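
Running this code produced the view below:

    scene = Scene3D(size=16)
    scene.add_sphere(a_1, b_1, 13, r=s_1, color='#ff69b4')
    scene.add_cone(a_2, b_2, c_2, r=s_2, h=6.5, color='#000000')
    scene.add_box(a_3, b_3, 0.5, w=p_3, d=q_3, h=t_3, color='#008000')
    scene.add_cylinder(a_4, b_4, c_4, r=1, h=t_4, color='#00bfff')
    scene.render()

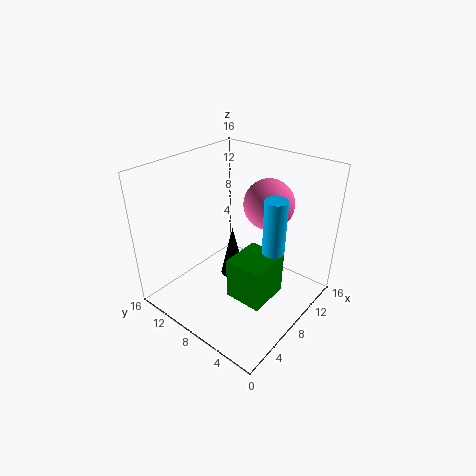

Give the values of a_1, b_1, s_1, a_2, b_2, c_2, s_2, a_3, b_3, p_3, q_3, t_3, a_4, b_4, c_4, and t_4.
a_1 = 8.5
b_1 = 4.5
s_1 = 2.5
a_2 = 10
b_2 = 10.5
c_2 = 1
s_2 = 1.5
a_3 = 6.5
b_3 = 4
p_3 = 5
q_3 = 4.5
t_3 = 5
a_4 = 5
b_4 = 1.5
c_4 = 10.5
t_4 = 5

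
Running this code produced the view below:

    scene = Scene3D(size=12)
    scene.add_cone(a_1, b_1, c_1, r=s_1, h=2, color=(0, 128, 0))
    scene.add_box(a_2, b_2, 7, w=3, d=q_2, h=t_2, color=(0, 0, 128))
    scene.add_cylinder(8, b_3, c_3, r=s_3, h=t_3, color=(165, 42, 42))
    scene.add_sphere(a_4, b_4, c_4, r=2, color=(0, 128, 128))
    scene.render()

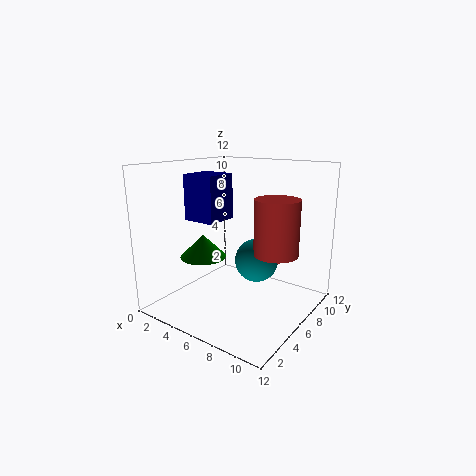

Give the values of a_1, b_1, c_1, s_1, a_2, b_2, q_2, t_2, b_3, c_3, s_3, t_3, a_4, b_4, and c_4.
a_1 = 3; b_1 = 5; c_1 = 4; s_1 = 2; a_2 = 1; b_2 = 5; q_2 = 3; t_2 = 4; b_3 = 9; c_3 = 4; s_3 = 2; t_3 = 5; a_4 = 6; b_4 = 9; c_4 = 3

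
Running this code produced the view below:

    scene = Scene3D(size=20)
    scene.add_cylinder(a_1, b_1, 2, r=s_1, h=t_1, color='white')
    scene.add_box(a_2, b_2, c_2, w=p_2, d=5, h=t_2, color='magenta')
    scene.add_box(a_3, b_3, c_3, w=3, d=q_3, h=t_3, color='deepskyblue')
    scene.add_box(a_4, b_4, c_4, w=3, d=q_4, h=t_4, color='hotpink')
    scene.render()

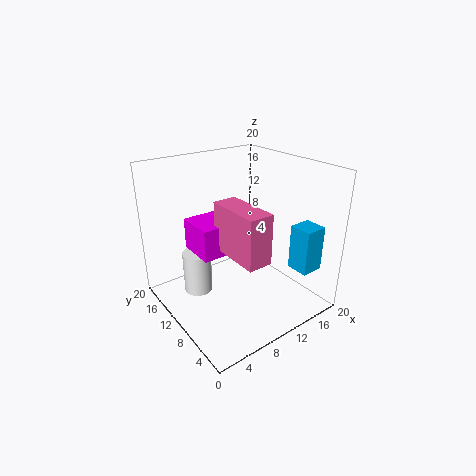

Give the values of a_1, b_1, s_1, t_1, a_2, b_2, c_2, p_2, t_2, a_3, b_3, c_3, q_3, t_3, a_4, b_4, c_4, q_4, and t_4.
a_1 = 5, b_1 = 13, s_1 = 2, t_1 = 6, a_2 = 3, b_2 = 7, c_2 = 10, p_2 = 5, t_2 = 4, a_3 = 14, b_3 = 1, c_3 = 7, q_3 = 3, t_3 = 6, a_4 = 5, b_4 = 1, c_4 = 11, q_4 = 7, t_4 = 6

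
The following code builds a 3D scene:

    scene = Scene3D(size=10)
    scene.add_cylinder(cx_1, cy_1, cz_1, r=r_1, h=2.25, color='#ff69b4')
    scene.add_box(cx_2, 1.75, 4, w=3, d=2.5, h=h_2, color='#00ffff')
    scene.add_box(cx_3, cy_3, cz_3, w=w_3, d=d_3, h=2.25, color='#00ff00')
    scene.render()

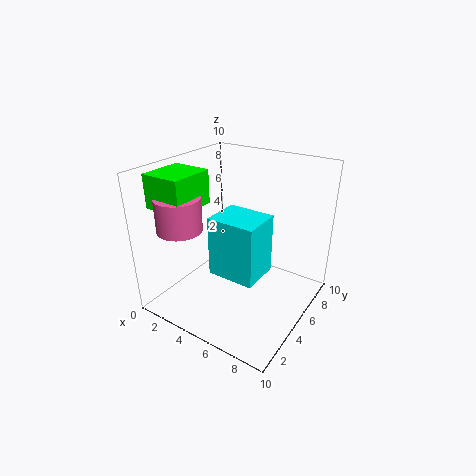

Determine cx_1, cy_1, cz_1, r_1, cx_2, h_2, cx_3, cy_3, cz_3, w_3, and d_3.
cx_1 = 2.25
cy_1 = 2.25
cz_1 = 6
r_1 = 1.5
cx_2 = 5
h_2 = 3.75
cx_3 = 0.5
cy_3 = 1.25
cz_3 = 7.5
w_3 = 2.75
d_3 = 3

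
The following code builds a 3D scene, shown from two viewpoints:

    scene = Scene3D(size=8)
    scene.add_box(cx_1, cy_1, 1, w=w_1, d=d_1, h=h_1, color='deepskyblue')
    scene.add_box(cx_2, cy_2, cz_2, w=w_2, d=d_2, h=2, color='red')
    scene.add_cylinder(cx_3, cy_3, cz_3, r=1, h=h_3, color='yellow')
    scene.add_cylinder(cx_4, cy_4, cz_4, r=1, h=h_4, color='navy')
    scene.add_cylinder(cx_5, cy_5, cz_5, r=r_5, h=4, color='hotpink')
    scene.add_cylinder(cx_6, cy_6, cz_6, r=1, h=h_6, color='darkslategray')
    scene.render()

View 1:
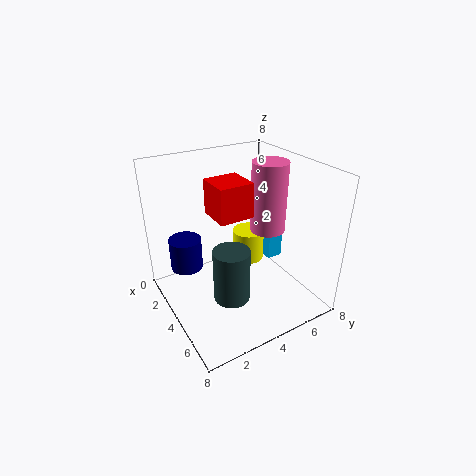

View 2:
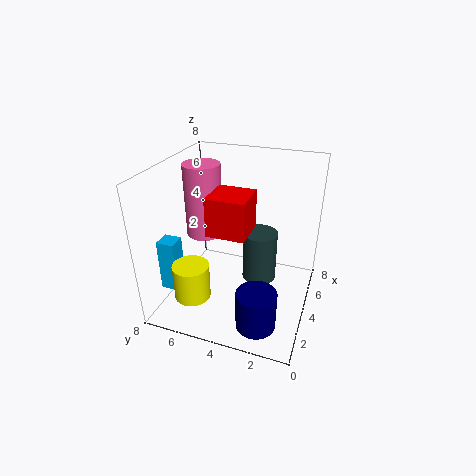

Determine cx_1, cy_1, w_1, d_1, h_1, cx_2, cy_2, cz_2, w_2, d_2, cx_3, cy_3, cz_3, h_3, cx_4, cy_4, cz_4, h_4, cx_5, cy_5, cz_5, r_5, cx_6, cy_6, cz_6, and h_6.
cx_1 = 2; cy_1 = 7; w_1 = 1; d_1 = 1; h_1 = 3; cx_2 = 2; cy_2 = 3; cz_2 = 5; w_2 = 2; d_2 = 2; cx_3 = 2; cy_3 = 6; cz_3 = 1; h_3 = 2; cx_4 = 1; cy_4 = 2; cz_4 = 1; h_4 = 2; cx_5 = 4; cy_5 = 6; cz_5 = 4; r_5 = 1; cx_6 = 5; cy_6 = 3; cz_6 = 1; h_6 = 3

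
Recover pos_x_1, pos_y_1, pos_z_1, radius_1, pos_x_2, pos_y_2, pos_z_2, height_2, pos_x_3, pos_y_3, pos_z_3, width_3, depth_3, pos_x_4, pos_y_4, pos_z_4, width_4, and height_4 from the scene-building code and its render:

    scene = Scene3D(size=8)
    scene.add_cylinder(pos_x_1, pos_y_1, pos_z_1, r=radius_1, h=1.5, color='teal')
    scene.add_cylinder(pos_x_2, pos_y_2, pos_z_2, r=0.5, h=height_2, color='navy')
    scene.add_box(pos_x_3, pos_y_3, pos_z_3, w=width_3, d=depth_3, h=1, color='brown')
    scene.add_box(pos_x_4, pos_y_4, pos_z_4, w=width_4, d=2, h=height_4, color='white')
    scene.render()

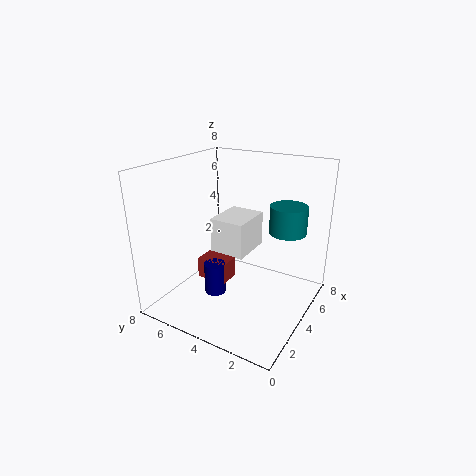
pos_x_1 = 5
pos_y_1 = 1.5
pos_z_1 = 4.5
radius_1 = 1
pos_x_2 = 1
pos_y_2 = 3.5
pos_z_2 = 2.5
height_2 = 1.5
pos_x_3 = 1
pos_y_3 = 3
pos_z_3 = 3
width_3 = 1
depth_3 = 1.5
pos_x_4 = 3.5
pos_y_4 = 3.5
pos_z_4 = 3
width_4 = 2.5
height_4 = 2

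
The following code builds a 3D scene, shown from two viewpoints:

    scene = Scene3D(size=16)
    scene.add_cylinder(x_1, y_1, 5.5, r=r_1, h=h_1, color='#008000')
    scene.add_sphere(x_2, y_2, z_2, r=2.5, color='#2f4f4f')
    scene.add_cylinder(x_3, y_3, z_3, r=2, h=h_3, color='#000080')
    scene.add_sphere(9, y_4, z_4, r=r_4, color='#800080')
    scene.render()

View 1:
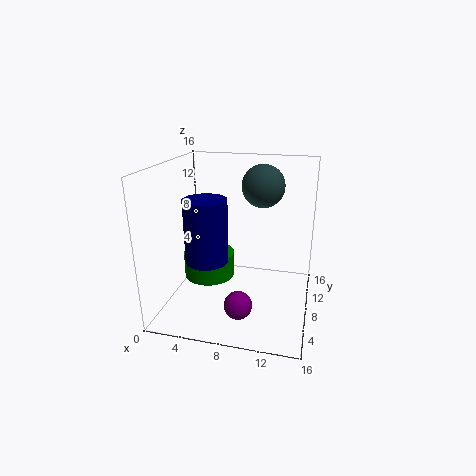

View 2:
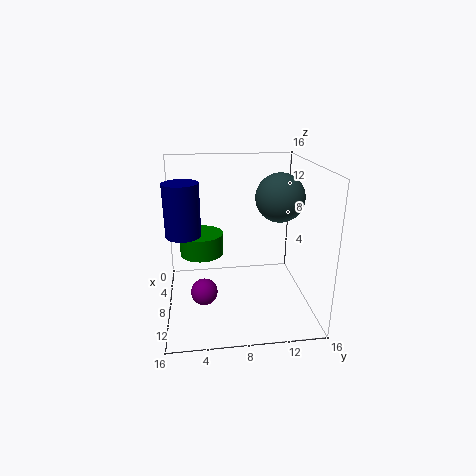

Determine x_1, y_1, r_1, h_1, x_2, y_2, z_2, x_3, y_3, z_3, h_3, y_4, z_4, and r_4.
x_1 = 6, y_1 = 4, r_1 = 2.5, h_1 = 2.5, x_2 = 10, y_2 = 12, z_2 = 13, x_3 = 6.5, y_3 = 2, z_3 = 8, h_3 = 6, y_4 = 4, z_4 = 2, r_4 = 1.5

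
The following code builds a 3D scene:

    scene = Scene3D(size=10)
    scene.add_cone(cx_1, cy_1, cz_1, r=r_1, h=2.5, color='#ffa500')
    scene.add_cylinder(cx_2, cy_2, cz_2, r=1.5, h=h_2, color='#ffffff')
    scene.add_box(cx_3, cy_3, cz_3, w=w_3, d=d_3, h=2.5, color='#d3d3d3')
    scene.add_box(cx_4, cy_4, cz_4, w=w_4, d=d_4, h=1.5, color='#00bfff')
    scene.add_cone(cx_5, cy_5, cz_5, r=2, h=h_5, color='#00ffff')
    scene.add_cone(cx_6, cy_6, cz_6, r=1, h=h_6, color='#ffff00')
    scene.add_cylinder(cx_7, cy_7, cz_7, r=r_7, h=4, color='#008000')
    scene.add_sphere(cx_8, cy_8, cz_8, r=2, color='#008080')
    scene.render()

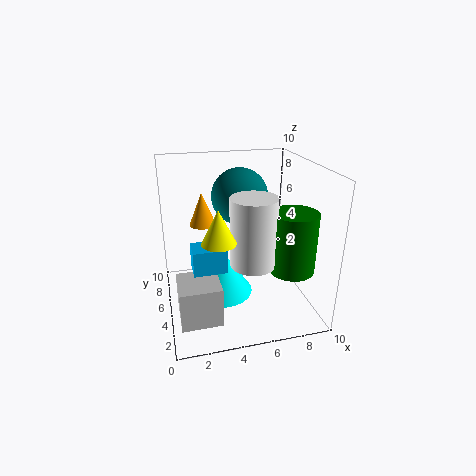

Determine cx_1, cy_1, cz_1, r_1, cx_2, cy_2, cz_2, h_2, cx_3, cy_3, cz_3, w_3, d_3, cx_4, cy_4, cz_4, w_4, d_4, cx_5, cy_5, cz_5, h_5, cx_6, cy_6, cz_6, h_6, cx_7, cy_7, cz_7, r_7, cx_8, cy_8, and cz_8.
cx_1 = 3; cy_1 = 8; cz_1 = 5; r_1 = 1; cx_2 = 5.5; cy_2 = 3; cz_2 = 4; h_2 = 4.5; cx_3 = 0.5; cy_3 = 0.5; cz_3 = 1.5; w_3 = 2.5; d_3 = 2.5; cx_4 = 1.5; cy_4 = 1.5; cz_4 = 4.5; w_4 = 2; d_4 = 1.5; cx_5 = 3.5; cy_5 = 3.5; cz_5 = 2; h_5 = 3; cx_6 = 3; cy_6 = 1.5; cz_6 = 6.5; h_6 = 2; cx_7 = 8; cy_7 = 2.5; cz_7 = 3.5; r_7 = 1.5; cx_8 = 5.5; cy_8 = 6.5; cz_8 = 7.5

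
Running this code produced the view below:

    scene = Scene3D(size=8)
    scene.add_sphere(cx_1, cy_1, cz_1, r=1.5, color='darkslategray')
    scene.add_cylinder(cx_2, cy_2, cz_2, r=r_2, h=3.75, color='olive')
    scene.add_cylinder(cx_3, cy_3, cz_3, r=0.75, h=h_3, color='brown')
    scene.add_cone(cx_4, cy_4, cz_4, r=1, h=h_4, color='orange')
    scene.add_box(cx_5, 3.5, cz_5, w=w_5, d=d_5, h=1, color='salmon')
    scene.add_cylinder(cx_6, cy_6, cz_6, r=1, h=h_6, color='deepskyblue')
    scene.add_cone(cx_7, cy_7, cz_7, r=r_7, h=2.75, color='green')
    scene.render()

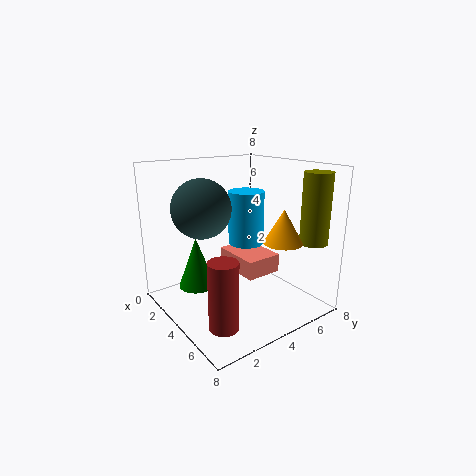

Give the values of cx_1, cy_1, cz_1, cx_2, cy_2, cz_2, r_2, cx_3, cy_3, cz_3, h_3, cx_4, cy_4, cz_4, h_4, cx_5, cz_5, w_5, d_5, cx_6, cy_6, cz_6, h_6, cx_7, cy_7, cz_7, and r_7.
cx_1 = 4; cy_1 = 1.75; cz_1 = 6; cx_2 = 7; cy_2 = 6.75; cz_2 = 4; r_2 = 0.75; cx_3 = 6.25; cy_3 = 1.5; cz_3 = 0.5; h_3 = 3.5; cx_4 = 6.5; cy_4 = 5; cz_4 = 4.25; h_4 = 1.75; cx_5 = 3; cz_5 = 2.25; w_5 = 2.75; d_5 = 2; cx_6 = 3.75; cy_6 = 4.75; cz_6 = 3.5; h_6 = 3; cx_7 = 3.25; cy_7 = 1.75; cz_7 = 1.5; r_7 = 1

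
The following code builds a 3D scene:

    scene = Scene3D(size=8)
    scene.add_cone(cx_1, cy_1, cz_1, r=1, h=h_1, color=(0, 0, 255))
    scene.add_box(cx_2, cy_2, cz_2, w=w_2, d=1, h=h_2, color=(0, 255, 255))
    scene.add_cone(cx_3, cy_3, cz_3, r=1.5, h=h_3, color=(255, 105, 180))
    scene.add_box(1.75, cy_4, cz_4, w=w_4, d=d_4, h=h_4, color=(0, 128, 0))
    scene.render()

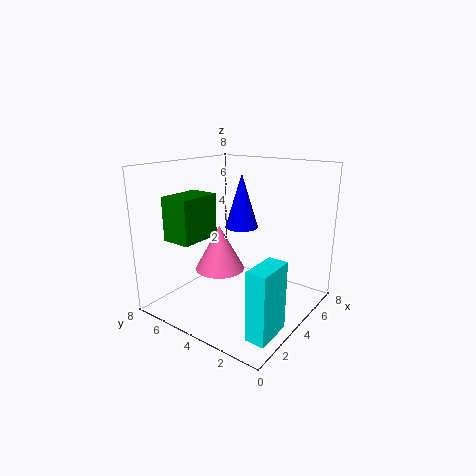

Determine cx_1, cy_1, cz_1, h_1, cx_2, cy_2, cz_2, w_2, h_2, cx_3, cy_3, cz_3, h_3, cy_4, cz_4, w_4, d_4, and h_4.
cx_1 = 5.75
cy_1 = 5
cz_1 = 4
h_1 = 3.25
cx_2 = 0.75
cy_2 = 0.25
cz_2 = 0.5
w_2 = 2
h_2 = 3.5
cx_3 = 4.5
cy_3 = 5.75
cz_3 = 1.5
h_3 = 2.75
cy_4 = 5.75
cz_4 = 3.75
w_4 = 2.5
d_4 = 1.75
h_4 = 2.5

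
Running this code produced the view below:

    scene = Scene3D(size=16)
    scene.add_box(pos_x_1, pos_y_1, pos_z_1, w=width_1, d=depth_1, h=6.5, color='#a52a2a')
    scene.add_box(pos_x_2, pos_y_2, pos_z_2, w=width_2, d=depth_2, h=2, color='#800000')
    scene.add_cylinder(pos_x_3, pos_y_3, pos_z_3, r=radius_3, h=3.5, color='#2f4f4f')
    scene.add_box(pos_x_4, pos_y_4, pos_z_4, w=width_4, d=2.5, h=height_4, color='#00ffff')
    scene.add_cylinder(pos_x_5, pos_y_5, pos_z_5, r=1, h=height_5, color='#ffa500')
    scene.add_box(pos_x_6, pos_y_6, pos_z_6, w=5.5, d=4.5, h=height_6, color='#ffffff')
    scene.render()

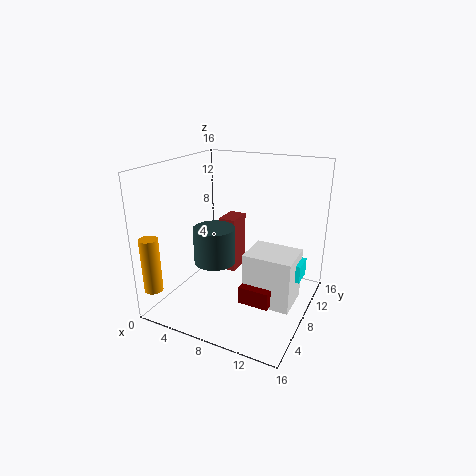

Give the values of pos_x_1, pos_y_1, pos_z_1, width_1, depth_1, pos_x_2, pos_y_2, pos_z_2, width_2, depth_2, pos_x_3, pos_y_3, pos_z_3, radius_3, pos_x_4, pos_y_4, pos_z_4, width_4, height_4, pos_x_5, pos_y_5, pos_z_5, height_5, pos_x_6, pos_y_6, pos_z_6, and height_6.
pos_x_1 = 5
pos_y_1 = 9
pos_z_1 = 3
width_1 = 2
depth_1 = 3
pos_x_2 = 9
pos_y_2 = 6
pos_z_2 = 1
width_2 = 3.5
depth_2 = 2.5
pos_x_3 = 8
pos_y_3 = 3
pos_z_3 = 7.5
radius_3 = 2
pos_x_4 = 13
pos_y_4 = 9
pos_z_4 = 3.5
width_4 = 2
height_4 = 2
pos_x_5 = 1
pos_y_5 = 1.5
pos_z_5 = 3
height_5 = 6
pos_x_6 = 9
pos_y_6 = 7
pos_z_6 = 0.5
height_6 = 6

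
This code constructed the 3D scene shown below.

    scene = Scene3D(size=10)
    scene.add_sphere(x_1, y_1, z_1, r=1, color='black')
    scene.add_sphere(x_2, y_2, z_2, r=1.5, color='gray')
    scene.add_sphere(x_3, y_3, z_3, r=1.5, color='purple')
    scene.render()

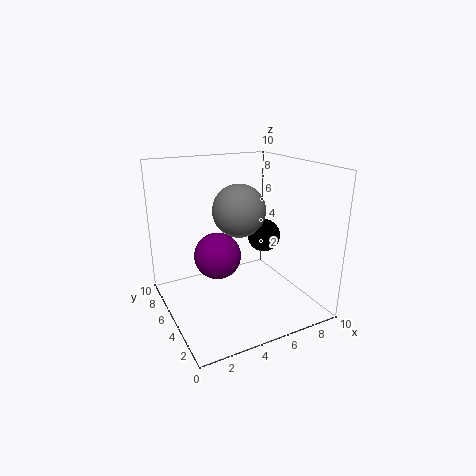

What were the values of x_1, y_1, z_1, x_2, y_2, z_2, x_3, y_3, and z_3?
x_1 = 5.5, y_1 = 2.5, z_1 = 6, x_2 = 3.5, y_2 = 2, z_2 = 8, x_3 = 3, y_3 = 4, z_3 = 4.5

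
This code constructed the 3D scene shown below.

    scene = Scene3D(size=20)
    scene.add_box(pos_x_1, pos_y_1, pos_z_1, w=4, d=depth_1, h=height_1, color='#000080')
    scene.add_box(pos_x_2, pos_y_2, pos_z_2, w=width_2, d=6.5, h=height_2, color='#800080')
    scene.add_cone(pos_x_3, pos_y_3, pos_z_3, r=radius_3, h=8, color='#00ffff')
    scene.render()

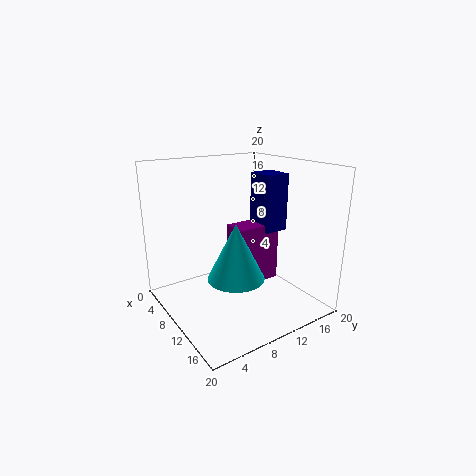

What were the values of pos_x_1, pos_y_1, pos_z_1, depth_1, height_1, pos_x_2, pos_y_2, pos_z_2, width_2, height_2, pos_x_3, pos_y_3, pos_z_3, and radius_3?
pos_x_1 = 8
pos_y_1 = 13.5
pos_z_1 = 10.5
depth_1 = 3.5
height_1 = 8
pos_x_2 = 8
pos_y_2 = 9.5
pos_z_2 = 3
width_2 = 3.5
height_2 = 8.5
pos_x_3 = 11
pos_y_3 = 9
pos_z_3 = 4.5
radius_3 = 4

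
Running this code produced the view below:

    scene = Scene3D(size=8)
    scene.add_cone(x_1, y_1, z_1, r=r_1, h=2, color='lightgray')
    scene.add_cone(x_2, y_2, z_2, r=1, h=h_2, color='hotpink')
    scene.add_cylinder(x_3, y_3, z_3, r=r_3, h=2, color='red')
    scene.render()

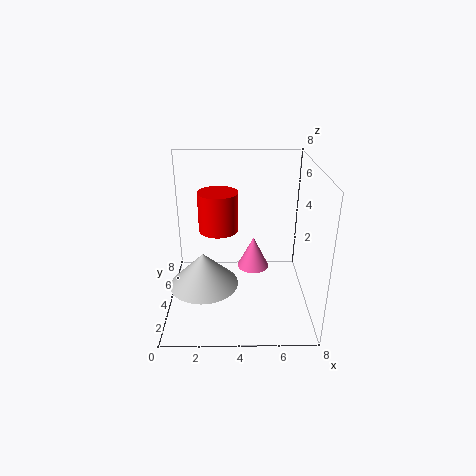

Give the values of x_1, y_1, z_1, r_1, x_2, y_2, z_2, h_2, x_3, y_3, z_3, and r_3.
x_1 = 2, y_1 = 4, z_1 = 1, r_1 = 2, x_2 = 5, y_2 = 6, z_2 = 1, h_2 = 2, x_3 = 3, y_3 = 3, z_3 = 5, r_3 = 1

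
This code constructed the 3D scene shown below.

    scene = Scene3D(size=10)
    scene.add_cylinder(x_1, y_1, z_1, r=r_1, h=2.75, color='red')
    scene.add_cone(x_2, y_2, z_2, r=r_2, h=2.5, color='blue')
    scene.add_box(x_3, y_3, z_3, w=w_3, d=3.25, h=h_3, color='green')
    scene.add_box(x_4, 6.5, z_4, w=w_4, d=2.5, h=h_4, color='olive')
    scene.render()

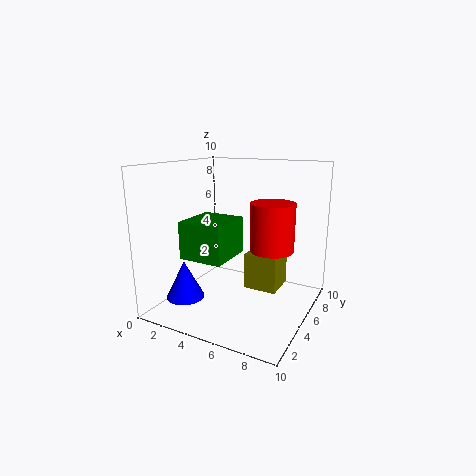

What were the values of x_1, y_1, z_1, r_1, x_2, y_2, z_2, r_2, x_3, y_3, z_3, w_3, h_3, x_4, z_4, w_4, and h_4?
x_1 = 8.5
y_1 = 2.5
z_1 = 5.5
r_1 = 1.25
x_2 = 2.75
y_2 = 1.75
z_2 = 1.5
r_2 = 1.25
x_3 = 2.25
y_3 = 2
z_3 = 4
w_3 = 3
h_3 = 2.5
x_4 = 4.75
z_4 = 0.5
w_4 = 2.5
h_4 = 2.75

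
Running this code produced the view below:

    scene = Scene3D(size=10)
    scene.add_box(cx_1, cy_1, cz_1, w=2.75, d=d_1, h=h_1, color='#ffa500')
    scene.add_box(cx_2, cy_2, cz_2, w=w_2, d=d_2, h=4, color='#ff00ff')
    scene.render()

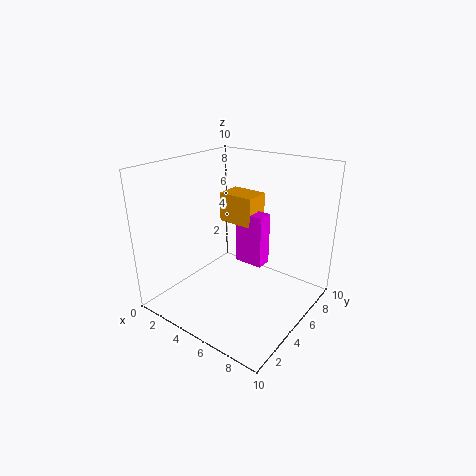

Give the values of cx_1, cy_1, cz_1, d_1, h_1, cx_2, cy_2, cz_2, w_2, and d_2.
cx_1 = 2; cy_1 = 6.75; cz_1 = 5; d_1 = 2; h_1 = 2.25; cx_2 = 3.5; cy_2 = 6.75; cz_2 = 2; w_2 = 2.25; d_2 = 1.25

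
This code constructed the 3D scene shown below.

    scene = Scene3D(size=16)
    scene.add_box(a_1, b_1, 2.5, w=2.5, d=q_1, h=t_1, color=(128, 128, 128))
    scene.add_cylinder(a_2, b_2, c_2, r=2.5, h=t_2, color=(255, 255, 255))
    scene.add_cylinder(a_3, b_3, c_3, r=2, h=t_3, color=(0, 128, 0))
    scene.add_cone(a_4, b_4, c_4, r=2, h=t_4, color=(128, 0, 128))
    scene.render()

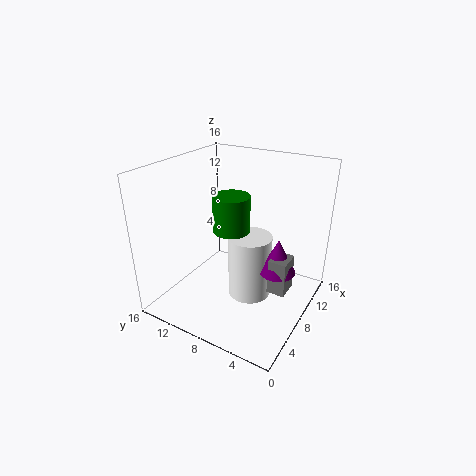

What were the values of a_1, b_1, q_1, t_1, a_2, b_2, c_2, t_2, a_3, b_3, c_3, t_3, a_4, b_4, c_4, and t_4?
a_1 = 7.5, b_1 = 2, q_1 = 2, t_1 = 4, a_2 = 9, b_2 = 7, c_2 = 0.5, t_2 = 7.5, a_3 = 7.5, b_3 = 8.5, c_3 = 9, t_3 = 4, a_4 = 9, b_4 = 3.5, c_4 = 4.5, t_4 = 4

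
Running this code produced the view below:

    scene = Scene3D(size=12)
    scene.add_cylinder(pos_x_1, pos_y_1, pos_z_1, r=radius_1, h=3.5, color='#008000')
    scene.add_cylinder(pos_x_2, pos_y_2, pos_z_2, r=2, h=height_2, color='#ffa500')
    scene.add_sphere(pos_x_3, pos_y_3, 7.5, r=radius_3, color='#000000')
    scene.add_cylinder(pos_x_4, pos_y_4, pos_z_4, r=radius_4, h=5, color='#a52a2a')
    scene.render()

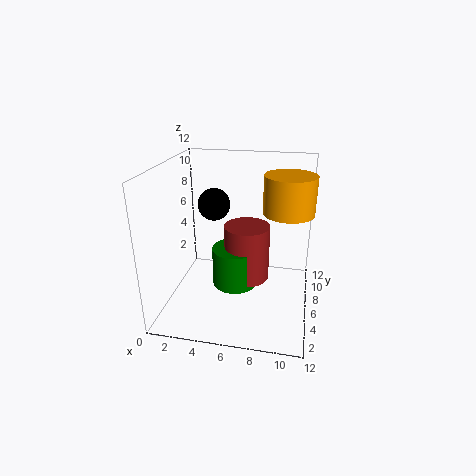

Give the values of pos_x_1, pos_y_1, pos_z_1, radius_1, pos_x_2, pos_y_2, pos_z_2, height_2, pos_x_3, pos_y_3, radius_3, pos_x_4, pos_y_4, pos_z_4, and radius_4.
pos_x_1 = 5.5, pos_y_1 = 7, pos_z_1 = 1, radius_1 = 2, pos_x_2 = 10, pos_y_2 = 6, pos_z_2 = 8.5, height_2 = 3, pos_x_3 = 3, pos_y_3 = 9.5, radius_3 = 1.5, pos_x_4 = 6.5, pos_y_4 = 7.5, pos_z_4 = 1.5, radius_4 = 2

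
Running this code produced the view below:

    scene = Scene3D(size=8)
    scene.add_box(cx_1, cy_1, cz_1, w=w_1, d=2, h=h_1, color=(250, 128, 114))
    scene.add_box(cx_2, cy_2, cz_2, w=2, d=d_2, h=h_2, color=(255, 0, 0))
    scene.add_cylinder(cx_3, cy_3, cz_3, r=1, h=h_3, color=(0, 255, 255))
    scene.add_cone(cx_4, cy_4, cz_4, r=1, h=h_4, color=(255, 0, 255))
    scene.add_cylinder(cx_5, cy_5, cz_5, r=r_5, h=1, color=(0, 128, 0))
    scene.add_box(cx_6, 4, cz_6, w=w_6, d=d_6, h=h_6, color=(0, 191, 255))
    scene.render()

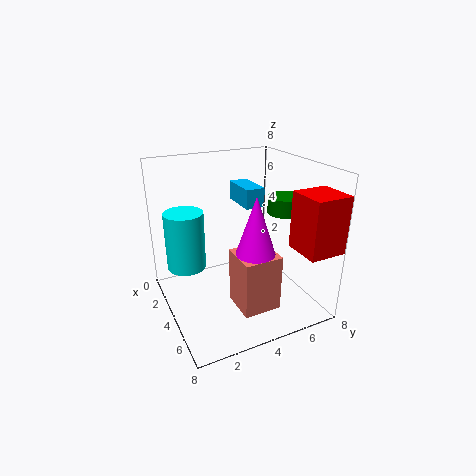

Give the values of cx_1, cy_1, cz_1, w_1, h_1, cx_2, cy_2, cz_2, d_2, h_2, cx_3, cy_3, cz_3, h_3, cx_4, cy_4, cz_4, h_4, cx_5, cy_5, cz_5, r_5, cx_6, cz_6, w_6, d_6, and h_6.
cx_1 = 5
cy_1 = 3
cz_1 = 1
w_1 = 2
h_1 = 3
cx_2 = 6
cy_2 = 6
cz_2 = 4
d_2 = 2
h_2 = 3
cx_3 = 4
cy_3 = 1
cz_3 = 3
h_3 = 3
cx_4 = 6
cy_4 = 4
cz_4 = 4
h_4 = 3
cx_5 = 4
cy_5 = 7
cz_5 = 5
r_5 = 1
cx_6 = 3
cz_6 = 6
w_6 = 2
d_6 = 1
h_6 = 1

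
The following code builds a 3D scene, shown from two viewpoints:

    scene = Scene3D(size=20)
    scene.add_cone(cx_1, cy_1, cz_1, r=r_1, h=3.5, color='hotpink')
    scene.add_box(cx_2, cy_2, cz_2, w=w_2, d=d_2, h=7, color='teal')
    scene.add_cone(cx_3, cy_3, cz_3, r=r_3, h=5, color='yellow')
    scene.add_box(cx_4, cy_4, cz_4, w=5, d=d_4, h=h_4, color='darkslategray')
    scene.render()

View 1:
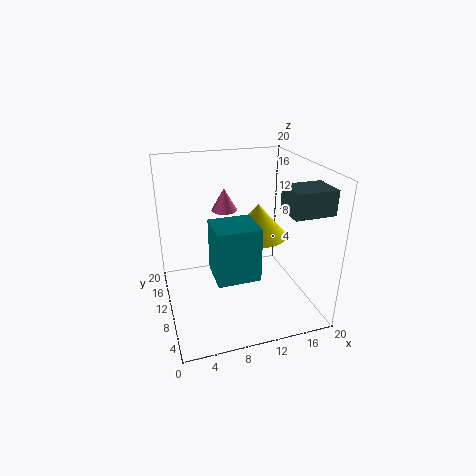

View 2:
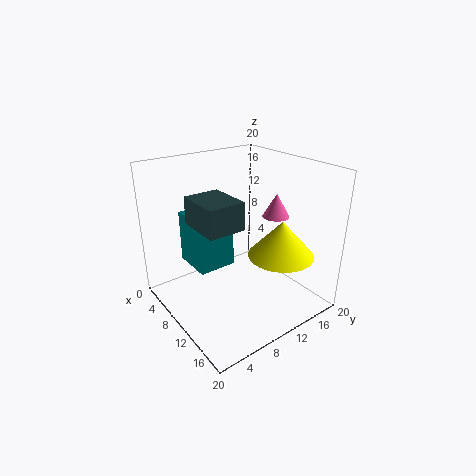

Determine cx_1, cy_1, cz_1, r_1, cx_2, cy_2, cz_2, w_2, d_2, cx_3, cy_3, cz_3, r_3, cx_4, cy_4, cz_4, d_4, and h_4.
cx_1 = 10
cy_1 = 17
cz_1 = 11.5
r_1 = 2
cx_2 = 5.5
cy_2 = 3.5
cz_2 = 7
w_2 = 5.5
d_2 = 5
cx_3 = 14.5
cy_3 = 14
cz_3 = 8
r_3 = 4.5
cx_4 = 13.5
cy_4 = 0.5
cz_4 = 16
d_4 = 4
h_4 = 3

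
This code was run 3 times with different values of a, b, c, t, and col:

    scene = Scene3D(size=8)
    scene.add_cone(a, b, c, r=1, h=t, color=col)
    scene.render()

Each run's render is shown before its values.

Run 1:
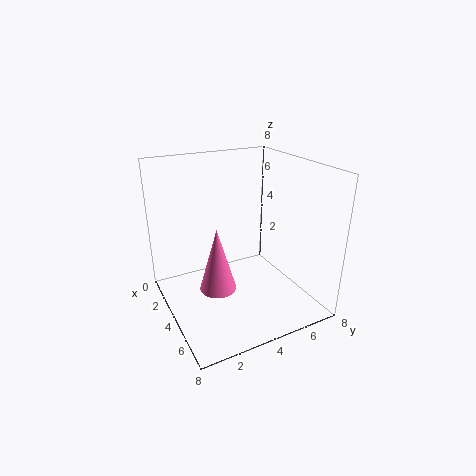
a = 4.5, b = 2.5, c = 1.5, t = 3.5, col = 'hotpink'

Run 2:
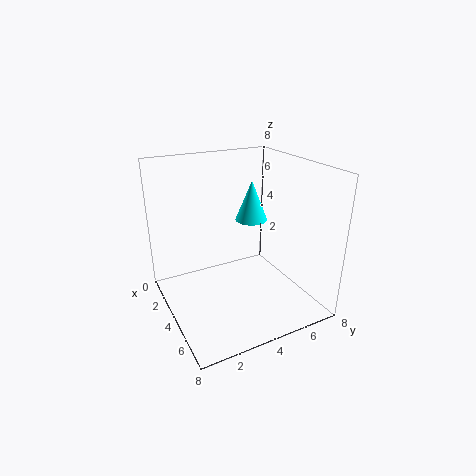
a = 2, b = 6, c = 4, t = 2.5, col = 'cyan'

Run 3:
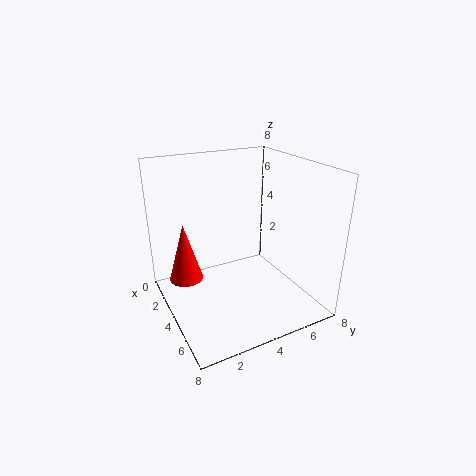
a = 2, b = 1.5, c = 1, t = 3.5, col = 'red'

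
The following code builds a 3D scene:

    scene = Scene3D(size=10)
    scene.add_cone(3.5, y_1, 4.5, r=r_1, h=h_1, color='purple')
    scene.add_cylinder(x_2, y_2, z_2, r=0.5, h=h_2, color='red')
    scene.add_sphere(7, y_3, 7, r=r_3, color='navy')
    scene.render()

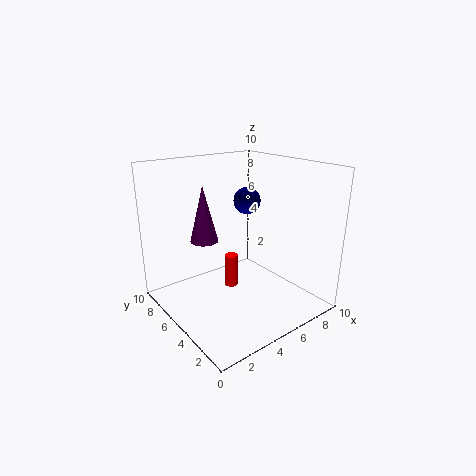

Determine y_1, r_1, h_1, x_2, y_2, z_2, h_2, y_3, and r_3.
y_1 = 7; r_1 = 1; h_1 = 4; x_2 = 5.5; y_2 = 6.5; z_2 = 0.5; h_2 = 2.5; y_3 = 6.5; r_3 = 1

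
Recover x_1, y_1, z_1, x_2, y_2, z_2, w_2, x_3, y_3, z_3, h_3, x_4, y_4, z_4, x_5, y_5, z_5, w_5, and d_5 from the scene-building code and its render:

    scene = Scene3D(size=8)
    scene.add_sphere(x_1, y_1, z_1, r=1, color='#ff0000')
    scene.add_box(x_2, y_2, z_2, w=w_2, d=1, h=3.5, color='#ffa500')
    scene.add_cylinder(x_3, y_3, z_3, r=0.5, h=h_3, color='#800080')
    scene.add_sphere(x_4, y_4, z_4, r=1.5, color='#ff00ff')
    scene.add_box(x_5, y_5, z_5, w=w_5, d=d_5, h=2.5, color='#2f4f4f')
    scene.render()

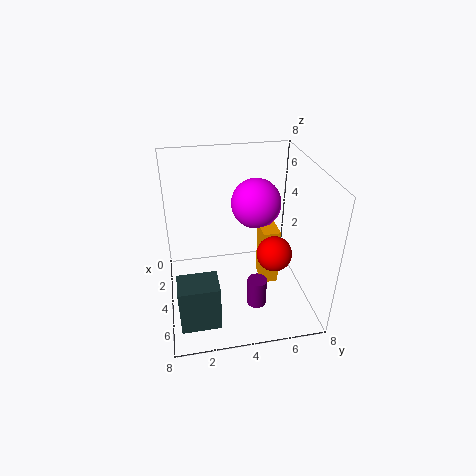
x_1 = 4.5; y_1 = 6; z_1 = 3; x_2 = 2.5; y_2 = 5.5; z_2 = 0.5; w_2 = 1.5; x_3 = 6.5; y_3 = 4.5; z_3 = 1.5; h_3 = 1.5; x_4 = 2; y_4 = 5.5; z_4 = 5; x_5 = 6; y_5 = 0.5; z_5 = 1; w_5 = 1.5; d_5 = 2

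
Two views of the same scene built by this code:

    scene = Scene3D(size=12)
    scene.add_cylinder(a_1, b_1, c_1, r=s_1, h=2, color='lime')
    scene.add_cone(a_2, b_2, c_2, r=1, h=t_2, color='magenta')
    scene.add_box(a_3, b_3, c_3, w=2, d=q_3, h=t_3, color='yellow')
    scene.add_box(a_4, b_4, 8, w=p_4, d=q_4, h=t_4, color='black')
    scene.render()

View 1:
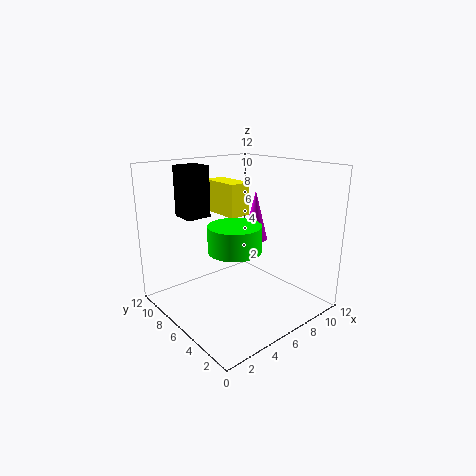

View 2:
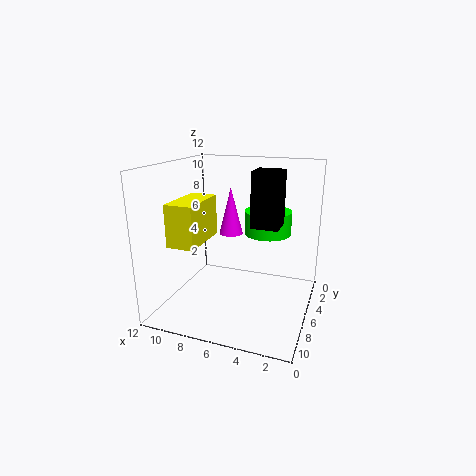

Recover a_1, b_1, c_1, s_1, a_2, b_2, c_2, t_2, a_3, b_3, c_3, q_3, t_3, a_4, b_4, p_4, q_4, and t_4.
a_1 = 4
b_1 = 4
c_1 = 6
s_1 = 2
a_2 = 7
b_2 = 5
c_2 = 6
t_2 = 4
a_3 = 7
b_3 = 8
c_3 = 7
q_3 = 4
t_3 = 3
a_4 = 2
b_4 = 7
p_4 = 2
q_4 = 2
t_4 = 4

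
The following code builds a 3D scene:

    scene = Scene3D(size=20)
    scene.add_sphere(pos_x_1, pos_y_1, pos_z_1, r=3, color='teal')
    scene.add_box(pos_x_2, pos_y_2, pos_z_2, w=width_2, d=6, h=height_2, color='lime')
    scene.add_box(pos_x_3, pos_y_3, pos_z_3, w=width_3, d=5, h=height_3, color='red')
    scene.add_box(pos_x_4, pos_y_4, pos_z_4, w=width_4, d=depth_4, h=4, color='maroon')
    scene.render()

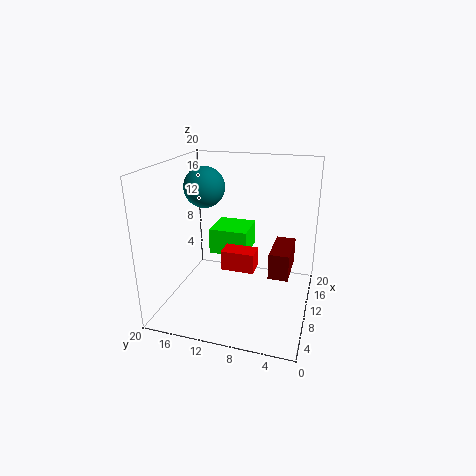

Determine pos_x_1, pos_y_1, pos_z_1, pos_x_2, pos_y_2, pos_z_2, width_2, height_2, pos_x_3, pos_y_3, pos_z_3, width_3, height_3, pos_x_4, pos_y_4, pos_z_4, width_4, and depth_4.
pos_x_1 = 13; pos_y_1 = 16; pos_z_1 = 16; pos_x_2 = 14; pos_y_2 = 10; pos_z_2 = 5; width_2 = 6; height_2 = 4; pos_x_3 = 11; pos_y_3 = 8; pos_z_3 = 4; width_3 = 3; height_3 = 3; pos_x_4 = 12; pos_y_4 = 3; pos_z_4 = 3; width_4 = 7; depth_4 = 3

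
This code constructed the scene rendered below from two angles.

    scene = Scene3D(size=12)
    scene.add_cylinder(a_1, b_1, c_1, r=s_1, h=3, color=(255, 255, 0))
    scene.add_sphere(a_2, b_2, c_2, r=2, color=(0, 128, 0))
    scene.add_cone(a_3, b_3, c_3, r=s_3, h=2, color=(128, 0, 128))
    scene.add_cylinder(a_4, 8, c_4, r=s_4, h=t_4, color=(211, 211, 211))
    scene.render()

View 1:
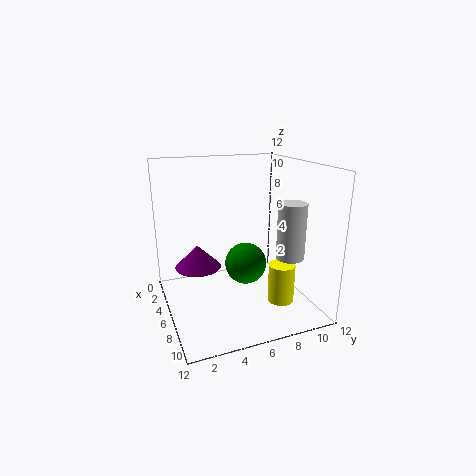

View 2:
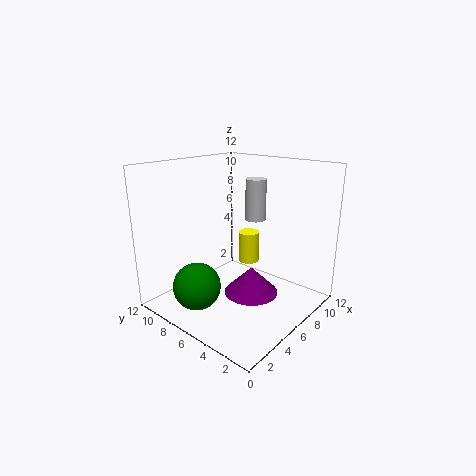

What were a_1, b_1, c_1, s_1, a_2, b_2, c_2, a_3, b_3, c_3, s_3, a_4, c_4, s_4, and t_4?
a_1 = 10; b_1 = 8; c_1 = 2; s_1 = 1; a_2 = 3; b_2 = 8; c_2 = 2; a_3 = 4; b_3 = 3; c_3 = 3; s_3 = 2; a_4 = 11; c_4 = 6; s_4 = 1; t_4 = 4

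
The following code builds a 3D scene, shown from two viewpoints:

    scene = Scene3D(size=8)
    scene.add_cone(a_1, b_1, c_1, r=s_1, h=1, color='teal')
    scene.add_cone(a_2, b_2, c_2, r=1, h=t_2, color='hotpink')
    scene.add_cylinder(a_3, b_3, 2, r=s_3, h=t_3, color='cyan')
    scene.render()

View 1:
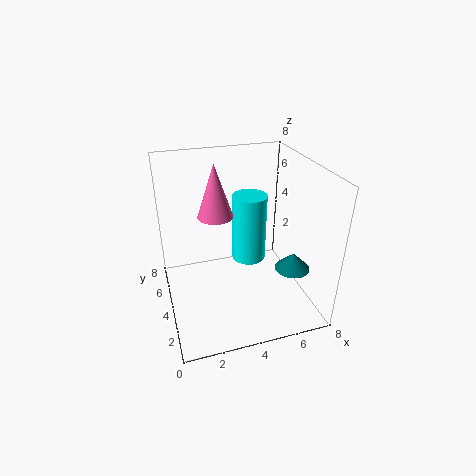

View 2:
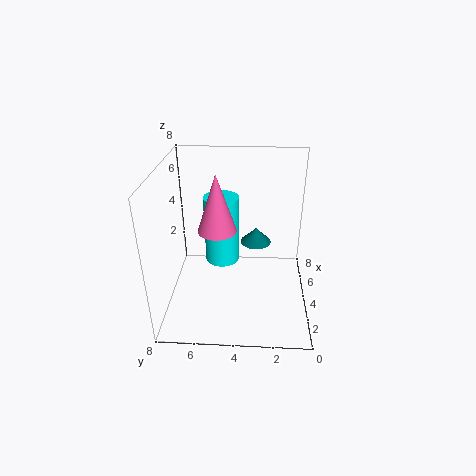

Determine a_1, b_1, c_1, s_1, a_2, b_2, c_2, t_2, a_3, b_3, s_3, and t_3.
a_1 = 7, b_1 = 3, c_1 = 2, s_1 = 1, a_2 = 3, b_2 = 5, c_2 = 5, t_2 = 3, a_3 = 5, b_3 = 5, s_3 = 1, t_3 = 4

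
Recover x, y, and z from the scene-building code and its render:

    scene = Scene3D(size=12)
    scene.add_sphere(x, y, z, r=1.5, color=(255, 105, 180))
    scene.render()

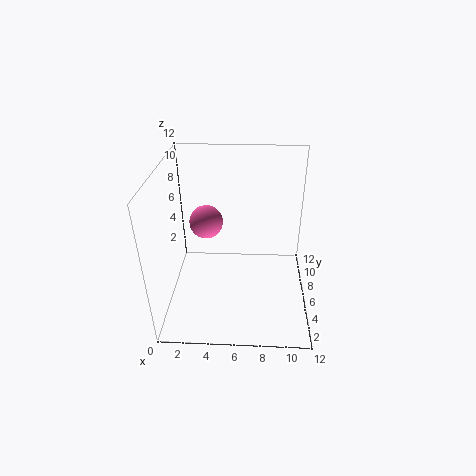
x = 3, y = 8.5, z = 6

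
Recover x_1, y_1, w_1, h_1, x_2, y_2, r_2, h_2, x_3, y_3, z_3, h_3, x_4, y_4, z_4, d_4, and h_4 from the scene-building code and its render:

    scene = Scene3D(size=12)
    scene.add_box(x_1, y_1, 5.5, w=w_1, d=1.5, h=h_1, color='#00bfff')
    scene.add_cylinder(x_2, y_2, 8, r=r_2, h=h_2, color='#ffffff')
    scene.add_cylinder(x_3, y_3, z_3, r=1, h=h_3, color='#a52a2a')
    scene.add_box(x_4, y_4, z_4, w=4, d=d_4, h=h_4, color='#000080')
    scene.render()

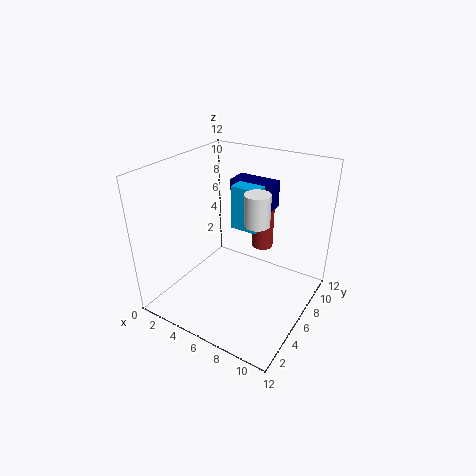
x_1 = 4
y_1 = 8
w_1 = 2.5
h_1 = 4
x_2 = 8
y_2 = 5.5
r_2 = 1
h_2 = 2.5
x_3 = 6
y_3 = 10.5
z_3 = 3
h_3 = 4
x_4 = 3
y_4 = 9.5
z_4 = 7
d_4 = 2
h_4 = 2.5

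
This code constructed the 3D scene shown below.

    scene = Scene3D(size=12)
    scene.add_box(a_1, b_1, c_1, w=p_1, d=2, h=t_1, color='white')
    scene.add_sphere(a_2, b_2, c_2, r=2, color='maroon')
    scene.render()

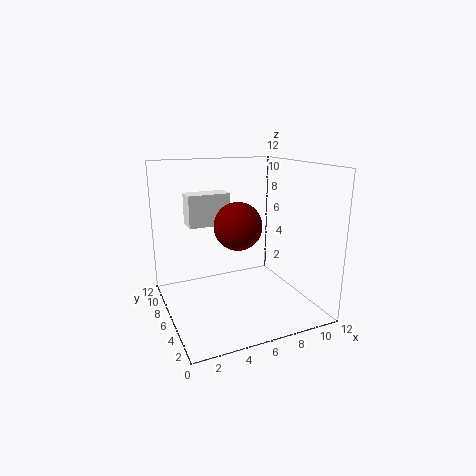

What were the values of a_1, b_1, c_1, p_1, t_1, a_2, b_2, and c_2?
a_1 = 3; b_1 = 10; c_1 = 6; p_1 = 4; t_1 = 3; a_2 = 6; b_2 = 6; c_2 = 7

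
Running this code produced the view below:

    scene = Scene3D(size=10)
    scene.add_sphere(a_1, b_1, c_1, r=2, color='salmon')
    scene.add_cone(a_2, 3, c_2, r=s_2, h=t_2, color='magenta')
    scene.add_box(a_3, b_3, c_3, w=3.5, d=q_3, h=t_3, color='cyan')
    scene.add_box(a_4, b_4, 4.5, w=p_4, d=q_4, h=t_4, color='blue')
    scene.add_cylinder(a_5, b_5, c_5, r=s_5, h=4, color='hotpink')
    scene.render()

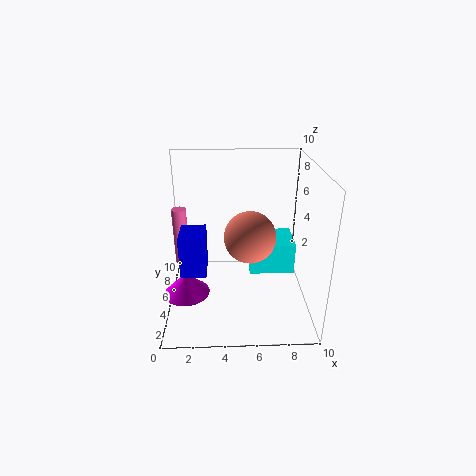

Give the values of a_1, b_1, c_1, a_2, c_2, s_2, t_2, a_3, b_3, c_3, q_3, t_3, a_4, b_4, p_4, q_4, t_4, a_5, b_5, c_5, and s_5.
a_1 = 6
b_1 = 7
c_1 = 4
a_2 = 1.5
c_2 = 2
s_2 = 1.5
t_2 = 1.5
a_3 = 6
b_3 = 6.5
c_3 = 1
q_3 = 3
t_3 = 2.5
a_4 = 1.5
b_4 = 1
p_4 = 1.5
q_4 = 2
t_4 = 2.5
a_5 = 1
b_5 = 5.5
c_5 = 3
s_5 = 0.5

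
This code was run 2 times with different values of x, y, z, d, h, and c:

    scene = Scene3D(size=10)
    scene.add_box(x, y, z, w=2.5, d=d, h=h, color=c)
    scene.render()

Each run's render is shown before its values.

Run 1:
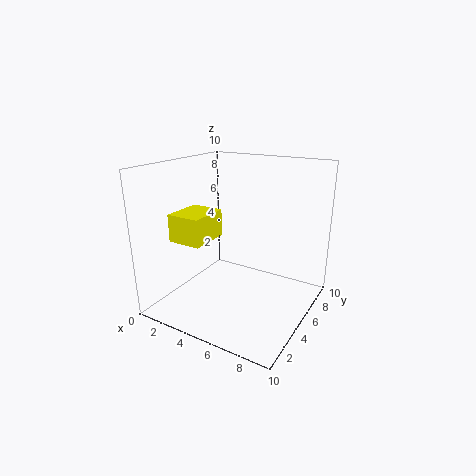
x = 0.5; y = 3; z = 4.5; d = 3; h = 2; c = 'yellow'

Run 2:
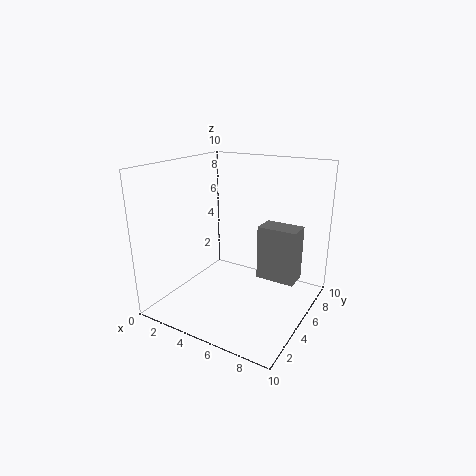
x = 7; y = 4; z = 3; d = 1.5; h = 3.5; c = 'gray'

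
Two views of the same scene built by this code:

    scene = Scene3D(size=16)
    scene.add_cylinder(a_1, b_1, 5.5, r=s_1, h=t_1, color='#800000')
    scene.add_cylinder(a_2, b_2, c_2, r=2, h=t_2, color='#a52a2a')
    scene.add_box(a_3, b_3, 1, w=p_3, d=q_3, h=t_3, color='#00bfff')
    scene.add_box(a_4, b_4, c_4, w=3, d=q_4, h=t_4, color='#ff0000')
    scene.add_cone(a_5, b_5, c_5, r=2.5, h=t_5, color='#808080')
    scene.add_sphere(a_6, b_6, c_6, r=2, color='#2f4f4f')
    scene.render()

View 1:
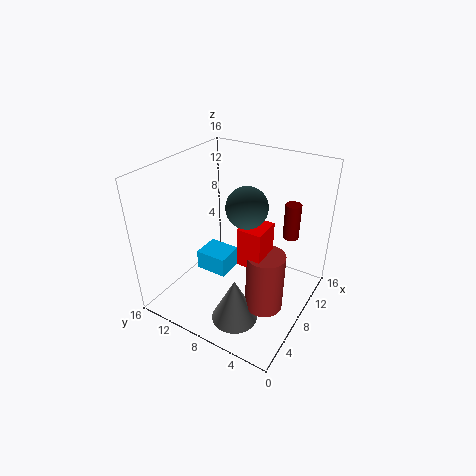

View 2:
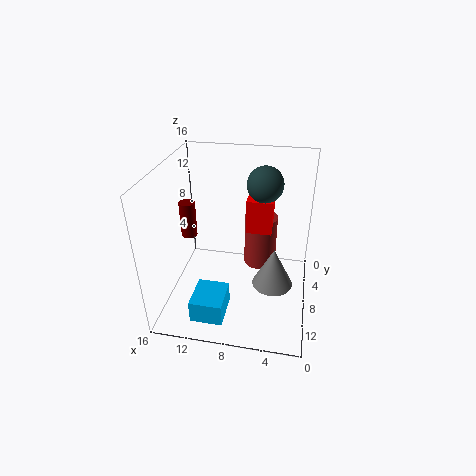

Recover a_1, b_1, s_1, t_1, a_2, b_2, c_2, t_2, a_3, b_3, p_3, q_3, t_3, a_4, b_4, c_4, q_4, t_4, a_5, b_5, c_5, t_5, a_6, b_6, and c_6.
a_1 = 15
b_1 = 4.5
s_1 = 1
t_1 = 4.5
a_2 = 6
b_2 = 3.5
c_2 = 2
t_2 = 6.5
a_3 = 8.5
b_3 = 10.5
p_3 = 3.5
q_3 = 4
t_3 = 2.5
a_4 = 4.5
b_4 = 3.5
c_4 = 7.5
q_4 = 2.5
t_4 = 4
a_5 = 4
b_5 = 6
c_5 = 0.5
t_5 = 5
a_6 = 5.5
b_6 = 5.5
c_6 = 13.5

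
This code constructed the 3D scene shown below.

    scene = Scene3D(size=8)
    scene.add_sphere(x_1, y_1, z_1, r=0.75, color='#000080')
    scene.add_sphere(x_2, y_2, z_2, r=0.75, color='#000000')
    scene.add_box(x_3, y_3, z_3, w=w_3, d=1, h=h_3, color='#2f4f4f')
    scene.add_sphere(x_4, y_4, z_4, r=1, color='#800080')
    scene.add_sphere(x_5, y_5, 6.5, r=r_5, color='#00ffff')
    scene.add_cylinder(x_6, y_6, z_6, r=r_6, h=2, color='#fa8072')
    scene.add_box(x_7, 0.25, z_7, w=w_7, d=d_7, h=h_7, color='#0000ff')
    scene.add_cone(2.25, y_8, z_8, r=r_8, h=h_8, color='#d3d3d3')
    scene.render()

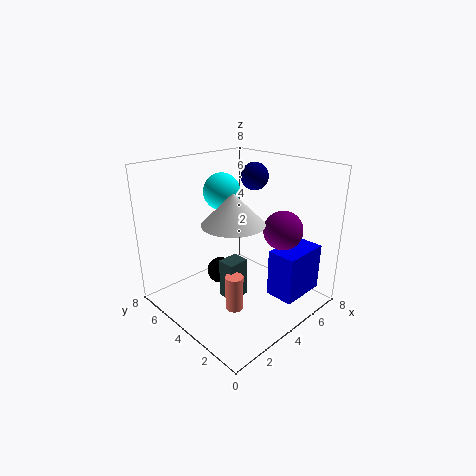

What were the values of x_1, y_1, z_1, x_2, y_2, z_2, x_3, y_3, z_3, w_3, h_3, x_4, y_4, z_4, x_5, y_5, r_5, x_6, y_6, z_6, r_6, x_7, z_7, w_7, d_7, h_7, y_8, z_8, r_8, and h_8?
x_1 = 5.25; y_1 = 4; z_1 = 7.25; x_2 = 3.5; y_2 = 5; z_2 = 1.75; x_3 = 3; y_3 = 3.5; z_3 = 0.5; w_3 = 1.25; h_3 = 2.25; x_4 = 4.75; y_4 = 1.5; z_4 = 5; x_5 = 3.75; y_5 = 5; r_5 = 1; x_6 = 3; y_6 = 3.25; z_6 = 0.25; r_6 = 0.5; x_7 = 4; z_7 = 1.5; w_7 = 2.5; d_7 = 1.5; h_7 = 2.5; y_8 = 2.5; z_8 = 5.75; r_8 = 1.5; h_8 = 1.5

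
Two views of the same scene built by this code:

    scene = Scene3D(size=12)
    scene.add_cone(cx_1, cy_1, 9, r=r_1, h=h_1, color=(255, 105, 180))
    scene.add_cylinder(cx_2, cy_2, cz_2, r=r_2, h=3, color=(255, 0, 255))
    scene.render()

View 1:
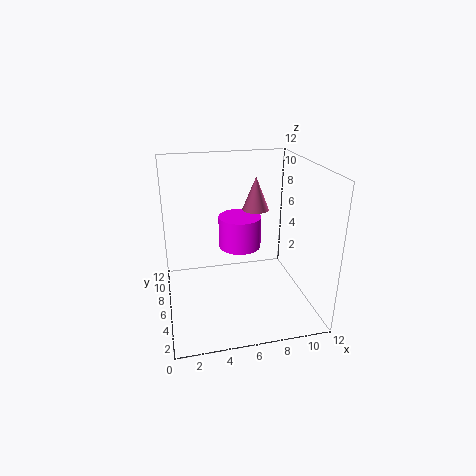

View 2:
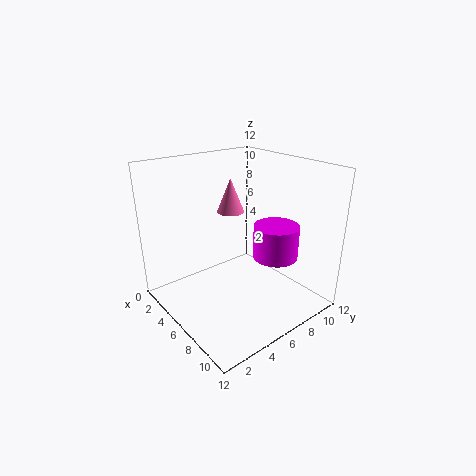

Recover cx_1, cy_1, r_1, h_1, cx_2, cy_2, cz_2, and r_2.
cx_1 = 7
cy_1 = 4.5
r_1 = 1
h_1 = 2.5
cx_2 = 7
cy_2 = 9.5
cz_2 = 3.5
r_2 = 2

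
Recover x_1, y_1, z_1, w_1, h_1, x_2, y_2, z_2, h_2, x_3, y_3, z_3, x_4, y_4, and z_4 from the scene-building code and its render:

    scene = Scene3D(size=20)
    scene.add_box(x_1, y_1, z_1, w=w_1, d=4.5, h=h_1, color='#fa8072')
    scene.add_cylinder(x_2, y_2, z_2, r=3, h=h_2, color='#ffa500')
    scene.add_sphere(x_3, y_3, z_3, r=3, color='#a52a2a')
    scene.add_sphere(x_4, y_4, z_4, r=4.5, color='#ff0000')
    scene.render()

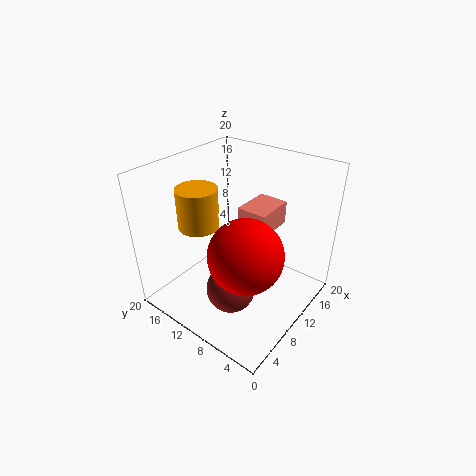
x_1 = 12.5
y_1 = 7.5
z_1 = 9.5
w_1 = 6
h_1 = 3.5
x_2 = 9
y_2 = 16.5
z_2 = 10
h_2 = 6
x_3 = 4
y_3 = 6.5
z_3 = 7
x_4 = 5
y_4 = 5
z_4 = 12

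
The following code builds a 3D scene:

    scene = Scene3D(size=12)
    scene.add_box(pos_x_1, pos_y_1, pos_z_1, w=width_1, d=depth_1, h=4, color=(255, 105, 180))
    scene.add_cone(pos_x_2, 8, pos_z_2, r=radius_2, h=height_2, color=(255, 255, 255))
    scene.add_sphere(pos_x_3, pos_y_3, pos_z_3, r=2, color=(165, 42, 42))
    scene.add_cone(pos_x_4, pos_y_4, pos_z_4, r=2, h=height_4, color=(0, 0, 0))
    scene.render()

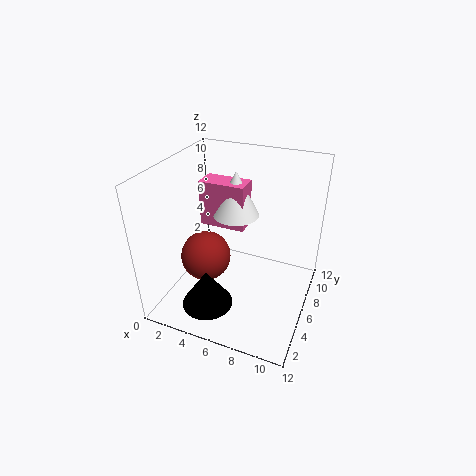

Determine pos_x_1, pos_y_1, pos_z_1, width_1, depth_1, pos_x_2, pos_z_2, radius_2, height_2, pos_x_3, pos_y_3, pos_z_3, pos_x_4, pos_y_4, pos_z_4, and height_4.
pos_x_1 = 2
pos_y_1 = 7
pos_z_1 = 6
width_1 = 4
depth_1 = 2
pos_x_2 = 5
pos_z_2 = 7
radius_2 = 2
height_2 = 4
pos_x_3 = 4
pos_y_3 = 4
pos_z_3 = 5
pos_x_4 = 5
pos_y_4 = 2
pos_z_4 = 2
height_4 = 3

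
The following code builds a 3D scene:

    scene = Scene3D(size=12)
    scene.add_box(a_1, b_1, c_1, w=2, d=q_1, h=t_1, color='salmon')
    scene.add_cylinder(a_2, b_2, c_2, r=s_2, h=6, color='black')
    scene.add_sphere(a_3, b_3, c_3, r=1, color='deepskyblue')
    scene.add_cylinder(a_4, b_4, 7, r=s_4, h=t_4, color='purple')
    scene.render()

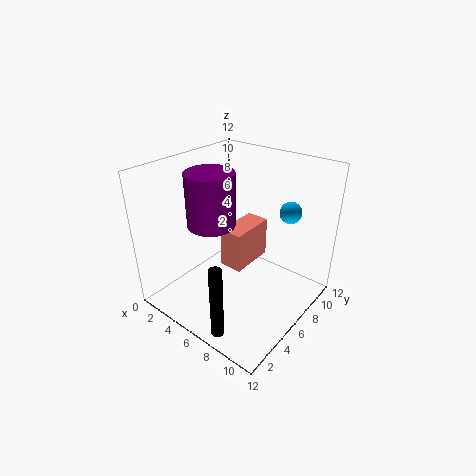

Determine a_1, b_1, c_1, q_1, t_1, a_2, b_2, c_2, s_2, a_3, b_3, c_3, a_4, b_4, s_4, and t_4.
a_1 = 4.5
b_1 = 5.5
c_1 = 3
q_1 = 4
t_1 = 3.5
a_2 = 8
b_2 = 1
c_2 = 0.5
s_2 = 0.5
a_3 = 8
b_3 = 11
c_3 = 7
a_4 = 4
b_4 = 5
s_4 = 2
t_4 = 4.5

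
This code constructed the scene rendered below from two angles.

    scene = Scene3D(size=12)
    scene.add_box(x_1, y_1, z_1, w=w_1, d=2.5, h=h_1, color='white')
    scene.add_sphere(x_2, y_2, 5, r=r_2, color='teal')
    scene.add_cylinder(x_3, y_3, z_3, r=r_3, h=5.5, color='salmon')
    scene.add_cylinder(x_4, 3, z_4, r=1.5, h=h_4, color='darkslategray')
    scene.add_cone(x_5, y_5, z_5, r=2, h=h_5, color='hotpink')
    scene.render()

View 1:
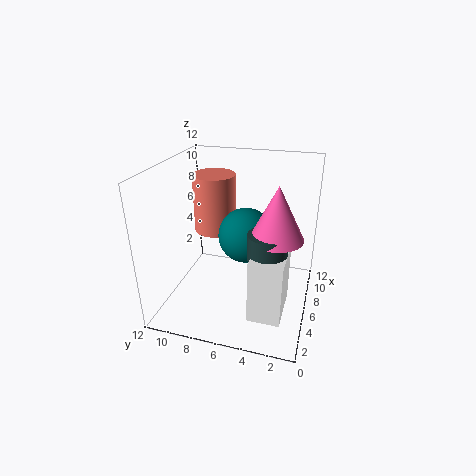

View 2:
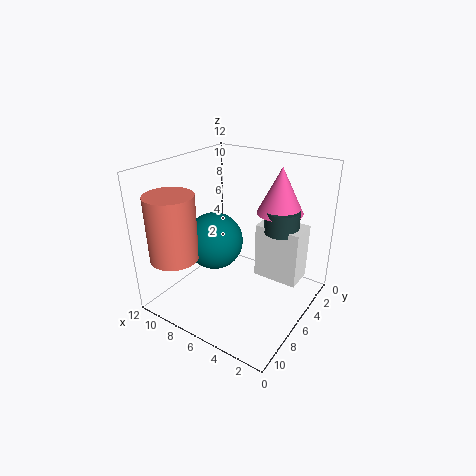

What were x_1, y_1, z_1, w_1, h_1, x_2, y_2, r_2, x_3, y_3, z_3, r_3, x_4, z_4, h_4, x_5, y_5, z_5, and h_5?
x_1 = 1.5
y_1 = 1.5
z_1 = 1.5
w_1 = 4
h_1 = 5
x_2 = 8.5
y_2 = 6
r_2 = 2.5
x_3 = 10
y_3 = 9.5
z_3 = 4.5
r_3 = 2
x_4 = 3.5
z_4 = 6
h_4 = 2
x_5 = 4
y_5 = 2.5
z_5 = 7.5
h_5 = 4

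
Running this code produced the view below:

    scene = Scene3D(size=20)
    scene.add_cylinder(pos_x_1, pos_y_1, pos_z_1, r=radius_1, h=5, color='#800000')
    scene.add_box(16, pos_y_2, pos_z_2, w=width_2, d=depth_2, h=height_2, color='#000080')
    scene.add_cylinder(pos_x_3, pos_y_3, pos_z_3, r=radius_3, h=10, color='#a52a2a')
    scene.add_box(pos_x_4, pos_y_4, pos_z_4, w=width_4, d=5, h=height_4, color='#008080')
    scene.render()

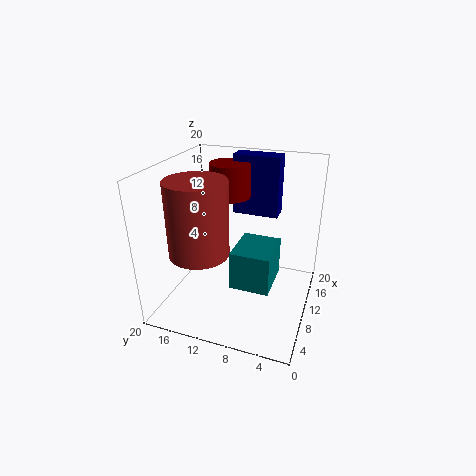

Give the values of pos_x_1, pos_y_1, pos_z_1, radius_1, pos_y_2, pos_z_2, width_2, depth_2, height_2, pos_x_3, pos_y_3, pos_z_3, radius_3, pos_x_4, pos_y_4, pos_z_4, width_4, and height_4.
pos_x_1 = 15; pos_y_1 = 13; pos_z_1 = 14; radius_1 = 3; pos_y_2 = 6; pos_z_2 = 11; width_2 = 3; depth_2 = 7; height_2 = 9; pos_x_3 = 6; pos_y_3 = 14; pos_z_3 = 9; radius_3 = 4; pos_x_4 = 4; pos_y_4 = 4; pos_z_4 = 6; width_4 = 6; height_4 = 5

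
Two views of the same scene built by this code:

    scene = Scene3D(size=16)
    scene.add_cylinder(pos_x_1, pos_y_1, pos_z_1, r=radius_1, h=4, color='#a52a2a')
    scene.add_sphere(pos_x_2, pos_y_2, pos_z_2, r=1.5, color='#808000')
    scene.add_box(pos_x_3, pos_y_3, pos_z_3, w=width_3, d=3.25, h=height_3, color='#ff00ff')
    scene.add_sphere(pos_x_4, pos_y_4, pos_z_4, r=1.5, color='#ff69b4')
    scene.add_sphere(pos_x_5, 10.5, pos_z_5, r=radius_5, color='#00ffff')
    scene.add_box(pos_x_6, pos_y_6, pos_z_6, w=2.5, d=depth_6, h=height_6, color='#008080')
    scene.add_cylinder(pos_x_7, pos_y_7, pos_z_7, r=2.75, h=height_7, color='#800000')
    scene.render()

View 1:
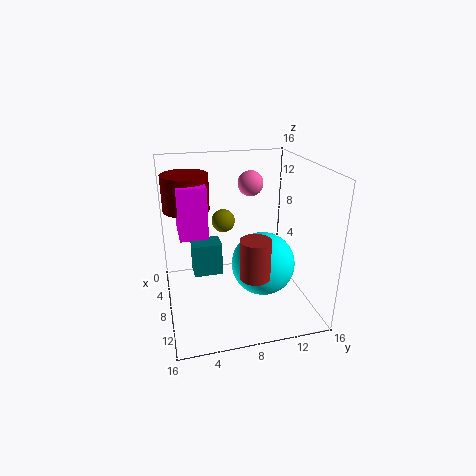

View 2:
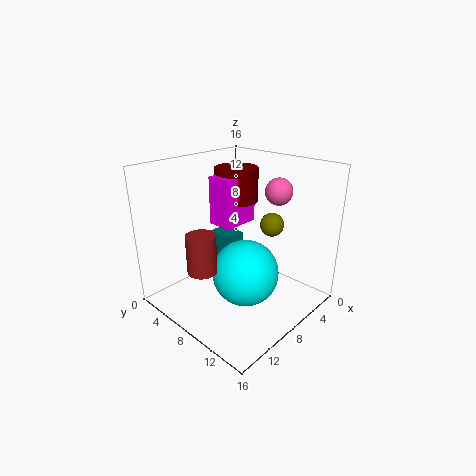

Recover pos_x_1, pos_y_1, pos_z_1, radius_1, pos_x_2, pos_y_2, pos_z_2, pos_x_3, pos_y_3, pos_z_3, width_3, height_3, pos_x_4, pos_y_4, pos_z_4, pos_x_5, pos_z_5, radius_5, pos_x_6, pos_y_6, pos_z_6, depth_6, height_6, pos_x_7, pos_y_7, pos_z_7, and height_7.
pos_x_1 = 13.5, pos_y_1 = 8.25, pos_z_1 = 6.25, radius_1 = 1.5, pos_x_2 = 1.5, pos_y_2 = 7.75, pos_z_2 = 7.5, pos_x_3 = 1.75, pos_y_3 = 1.75, pos_z_3 = 7.5, width_3 = 4.75, height_3 = 6, pos_x_4 = 4.25, pos_y_4 = 10.5, pos_z_4 = 13, pos_x_5 = 9.5, pos_z_5 = 5.25, radius_5 = 3.5, pos_x_6 = 5.25, pos_y_6 = 3, pos_z_6 = 3.5, depth_6 = 3.25, height_6 = 3.75, pos_x_7 = 3, pos_y_7 = 3, pos_z_7 = 10, height_7 = 4.25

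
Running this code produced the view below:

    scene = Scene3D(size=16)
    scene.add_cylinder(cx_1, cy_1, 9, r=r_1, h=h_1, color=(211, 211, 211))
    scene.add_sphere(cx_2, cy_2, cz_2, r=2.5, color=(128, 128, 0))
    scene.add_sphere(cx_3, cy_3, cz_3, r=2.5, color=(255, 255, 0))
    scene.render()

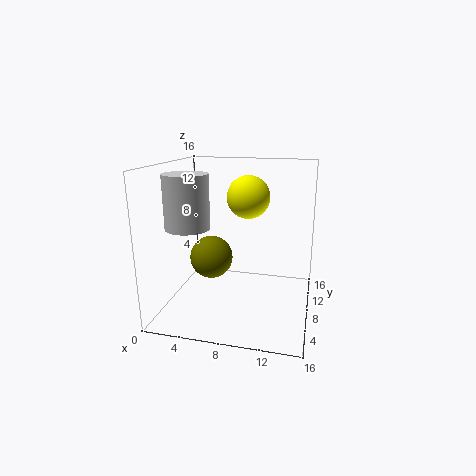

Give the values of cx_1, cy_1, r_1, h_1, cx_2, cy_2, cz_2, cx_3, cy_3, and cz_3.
cx_1 = 2.5; cy_1 = 7; r_1 = 2.5; h_1 = 6; cx_2 = 4.5; cy_2 = 9; cz_2 = 5; cx_3 = 8.5; cy_3 = 11; cz_3 = 12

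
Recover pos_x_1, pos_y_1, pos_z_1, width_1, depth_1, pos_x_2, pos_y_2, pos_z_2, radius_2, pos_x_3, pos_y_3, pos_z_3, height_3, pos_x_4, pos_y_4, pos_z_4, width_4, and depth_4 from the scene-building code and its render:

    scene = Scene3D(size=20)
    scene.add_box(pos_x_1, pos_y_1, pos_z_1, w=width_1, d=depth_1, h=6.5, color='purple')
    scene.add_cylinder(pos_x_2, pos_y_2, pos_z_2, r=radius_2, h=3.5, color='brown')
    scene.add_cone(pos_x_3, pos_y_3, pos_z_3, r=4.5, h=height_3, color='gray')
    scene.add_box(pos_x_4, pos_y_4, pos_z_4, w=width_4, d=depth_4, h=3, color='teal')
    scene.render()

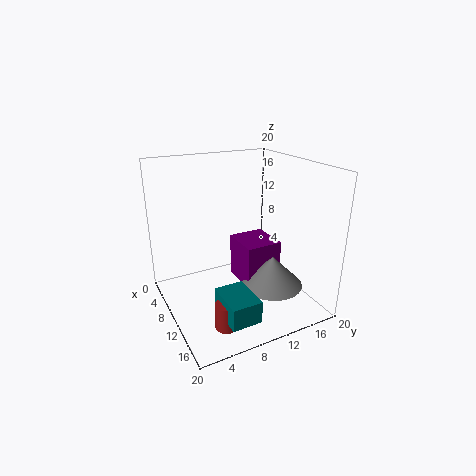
pos_x_1 = 4.5
pos_y_1 = 11.5
pos_z_1 = 1.5
width_1 = 6
depth_1 = 5.5
pos_x_2 = 15.5
pos_y_2 = 5.5
pos_z_2 = 0.5
radius_2 = 1.5
pos_x_3 = 11.5
pos_y_3 = 15
pos_z_3 = 2
height_3 = 4.5
pos_x_4 = 13
pos_y_4 = 5
pos_z_4 = 2
width_4 = 5.5
depth_4 = 4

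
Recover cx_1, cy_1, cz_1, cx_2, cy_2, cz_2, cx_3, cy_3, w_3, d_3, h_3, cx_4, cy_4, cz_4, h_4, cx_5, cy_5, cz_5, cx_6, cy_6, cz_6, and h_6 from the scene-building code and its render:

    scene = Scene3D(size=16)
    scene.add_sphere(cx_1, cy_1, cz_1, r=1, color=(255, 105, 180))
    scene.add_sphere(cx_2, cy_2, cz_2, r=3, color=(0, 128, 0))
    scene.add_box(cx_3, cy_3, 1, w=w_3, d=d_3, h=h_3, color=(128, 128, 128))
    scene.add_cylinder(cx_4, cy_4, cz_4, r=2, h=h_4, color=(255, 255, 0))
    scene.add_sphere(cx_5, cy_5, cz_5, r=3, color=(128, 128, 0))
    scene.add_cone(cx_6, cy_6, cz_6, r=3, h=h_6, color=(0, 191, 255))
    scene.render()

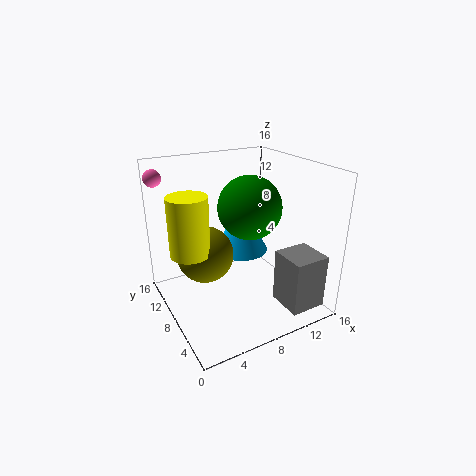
cx_1 = 1; cy_1 = 15; cz_1 = 14; cx_2 = 7; cy_2 = 4; cz_2 = 13; cx_3 = 11; cy_3 = 1; w_3 = 4; d_3 = 4; h_3 = 6; cx_4 = 2; cy_4 = 7; cz_4 = 8; h_4 = 6; cx_5 = 4; cy_5 = 8; cz_5 = 7; cx_6 = 9; cy_6 = 9; cz_6 = 6; h_6 = 6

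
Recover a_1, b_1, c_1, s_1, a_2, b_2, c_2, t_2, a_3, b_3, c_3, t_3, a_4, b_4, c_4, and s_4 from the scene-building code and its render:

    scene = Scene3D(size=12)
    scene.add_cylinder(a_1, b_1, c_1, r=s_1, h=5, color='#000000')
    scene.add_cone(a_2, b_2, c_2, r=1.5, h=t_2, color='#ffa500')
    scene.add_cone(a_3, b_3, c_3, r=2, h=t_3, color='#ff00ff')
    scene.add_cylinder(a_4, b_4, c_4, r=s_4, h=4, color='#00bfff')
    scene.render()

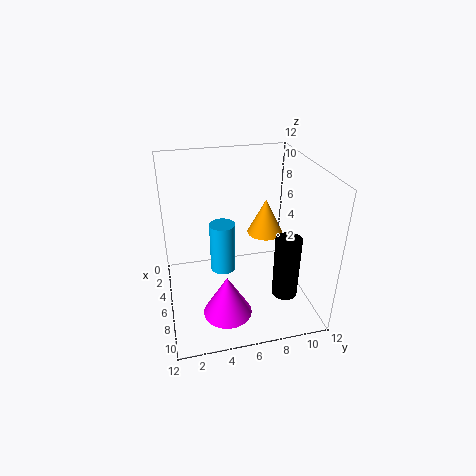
a_1 = 9.5; b_1 = 9; c_1 = 2.5; s_1 = 1; a_2 = 5.5; b_2 = 8.5; c_2 = 6; t_2 = 3; a_3 = 8.5; b_3 = 4.5; c_3 = 0.5; t_3 = 3.5; a_4 = 7; b_4 = 4.5; c_4 = 4; s_4 = 1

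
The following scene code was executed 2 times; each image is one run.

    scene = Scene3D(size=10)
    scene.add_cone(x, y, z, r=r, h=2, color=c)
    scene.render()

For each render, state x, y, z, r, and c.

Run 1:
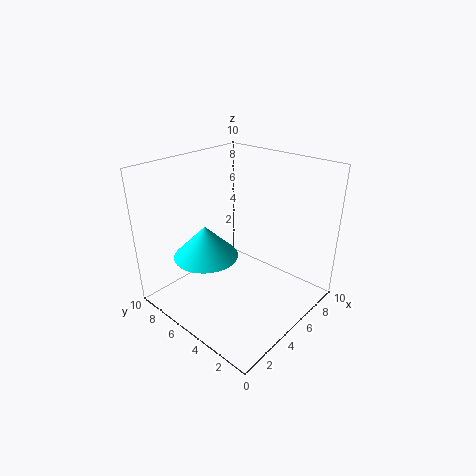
x = 2; y = 5; z = 5; r = 2; c = 'cyan'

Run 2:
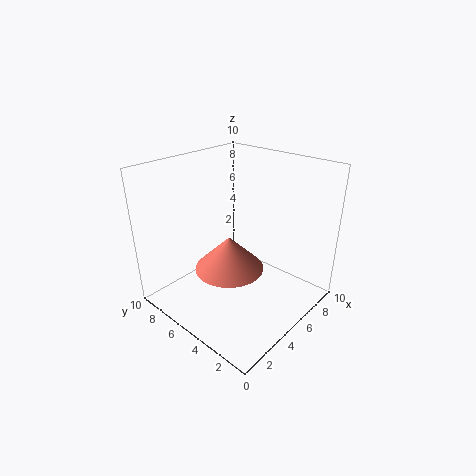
x = 2; y = 3; z = 5; r = 2; c = 'salmon'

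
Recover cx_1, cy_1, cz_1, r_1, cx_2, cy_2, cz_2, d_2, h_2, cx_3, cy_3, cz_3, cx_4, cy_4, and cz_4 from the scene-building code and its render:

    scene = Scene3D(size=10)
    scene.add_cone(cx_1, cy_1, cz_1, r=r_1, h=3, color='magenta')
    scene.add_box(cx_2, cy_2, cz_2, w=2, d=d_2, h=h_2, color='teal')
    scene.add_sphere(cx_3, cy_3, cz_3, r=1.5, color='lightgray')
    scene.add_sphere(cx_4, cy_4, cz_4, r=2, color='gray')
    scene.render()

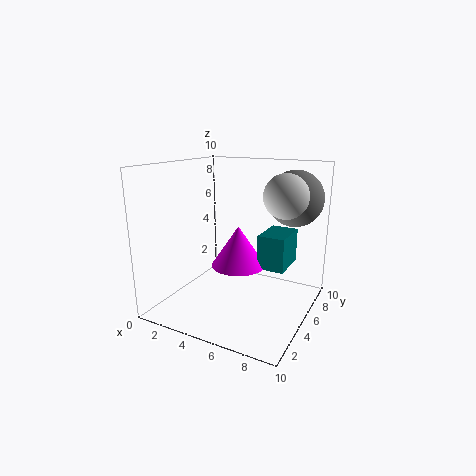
cx_1 = 4.5; cy_1 = 6; cz_1 = 2.5; r_1 = 2; cx_2 = 6; cy_2 = 6; cz_2 = 2.5; d_2 = 3; h_2 = 2.5; cx_3 = 8; cy_3 = 6; cz_3 = 8; cx_4 = 8; cy_4 = 8; cz_4 = 7.5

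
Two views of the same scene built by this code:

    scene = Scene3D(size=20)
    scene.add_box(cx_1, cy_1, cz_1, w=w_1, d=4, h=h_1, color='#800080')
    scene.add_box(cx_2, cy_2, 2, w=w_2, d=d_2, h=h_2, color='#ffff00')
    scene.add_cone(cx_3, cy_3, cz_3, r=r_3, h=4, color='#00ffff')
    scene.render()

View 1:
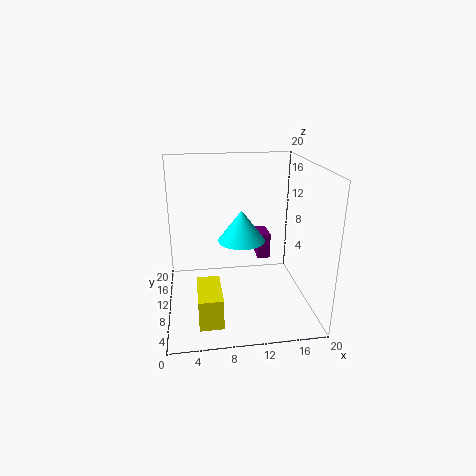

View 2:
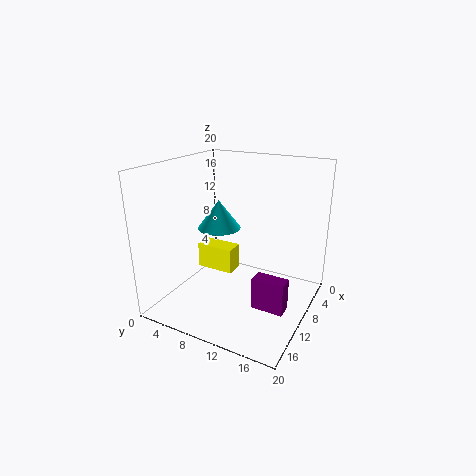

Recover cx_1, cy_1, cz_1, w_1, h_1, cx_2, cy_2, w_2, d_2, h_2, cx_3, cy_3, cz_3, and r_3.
cx_1 = 14
cy_1 = 15
cz_1 = 4
w_1 = 2
h_1 = 4
cx_2 = 4
cy_2 = 1
w_2 = 3
d_2 = 6
h_2 = 4
cx_3 = 10
cy_3 = 7
cz_3 = 11
r_3 = 3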